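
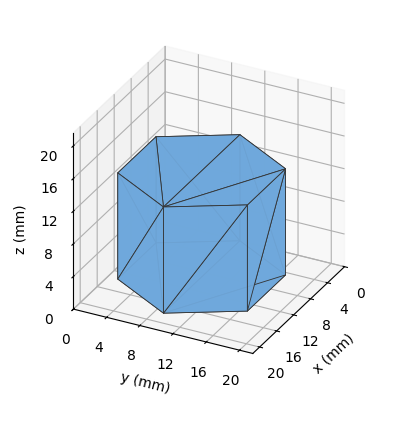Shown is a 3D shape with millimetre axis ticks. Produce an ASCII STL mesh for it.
Reading the render: the shape is a regular 6-sided prism (a cylinder approximated with 6 flat sides), circumscribed radius ≈ 9 mm, height ≈ 13 mm (dimensions read to the nearest mm from the axis ticks). For the STL, each face is triangulated and given an outward normal.

solid part
  facet normal 0.0000 0.0000 -1.0000
    outer loop
      vertex 4.5 16.8 0.0
      vertex 13.5 16.8 0.0
      vertex 18.0 9.0 0.0
    endloop
  endfacet
  facet normal 0.0000 0.0000 -1.0000
    outer loop
      vertex 0.0 9.0 0.0
      vertex 4.5 16.8 0.0
      vertex 18.0 9.0 0.0
    endloop
  endfacet
  facet normal 0.0000 0.0000 -1.0000
    outer loop
      vertex 4.5 1.2 0.0
      vertex 0.0 9.0 0.0
      vertex 18.0 9.0 0.0
    endloop
  endfacet
  facet normal 0.0000 0.0000 -1.0000
    outer loop
      vertex 13.5 1.2 0.0
      vertex 4.5 1.2 0.0
      vertex 18.0 9.0 0.0
    endloop
  endfacet
  facet normal 0.0000 0.0000 1.0000
    outer loop
      vertex 18.0 9.0 13.0
      vertex 13.5 16.8 13.0
      vertex 4.5 16.8 13.0
    endloop
  endfacet
  facet normal 0.0000 0.0000 1.0000
    outer loop
      vertex 18.0 9.0 13.0
      vertex 4.5 16.8 13.0
      vertex 0.0 9.0 13.0
    endloop
  endfacet
  facet normal 0.0000 0.0000 1.0000
    outer loop
      vertex 18.0 9.0 13.0
      vertex 0.0 9.0 13.0
      vertex 4.5 1.2 13.0
    endloop
  endfacet
  facet normal 0.0000 0.0000 1.0000
    outer loop
      vertex 18.0 9.0 13.0
      vertex 4.5 1.2 13.0
      vertex 13.5 1.2 13.0
    endloop
  endfacet
  facet normal 0.8662 0.4997 0.0000
    outer loop
      vertex 18.0 9.0 0.0
      vertex 13.5 16.8 0.0
      vertex 13.5 16.8 13.0
    endloop
  endfacet
  facet normal 0.8662 0.4997 0.0000
    outer loop
      vertex 18.0 9.0 0.0
      vertex 13.5 16.8 13.0
      vertex 18.0 9.0 13.0
    endloop
  endfacet
  facet normal 0.0000 1.0000 0.0000
    outer loop
      vertex 13.5 16.8 0.0
      vertex 4.5 16.8 0.0
      vertex 4.5 16.8 13.0
    endloop
  endfacet
  facet normal 0.0000 1.0000 0.0000
    outer loop
      vertex 13.5 16.8 0.0
      vertex 4.5 16.8 13.0
      vertex 13.5 16.8 13.0
    endloop
  endfacet
  facet normal -0.8662 0.4997 0.0000
    outer loop
      vertex 4.5 16.8 0.0
      vertex 0.0 9.0 0.0
      vertex 0.0 9.0 13.0
    endloop
  endfacet
  facet normal -0.8662 0.4997 0.0000
    outer loop
      vertex 4.5 16.8 0.0
      vertex 0.0 9.0 13.0
      vertex 4.5 16.8 13.0
    endloop
  endfacet
  facet normal -0.8662 -0.4997 0.0000
    outer loop
      vertex 0.0 9.0 0.0
      vertex 4.5 1.2 0.0
      vertex 4.5 1.2 13.0
    endloop
  endfacet
  facet normal -0.8662 -0.4997 0.0000
    outer loop
      vertex 0.0 9.0 0.0
      vertex 4.5 1.2 13.0
      vertex 0.0 9.0 13.0
    endloop
  endfacet
  facet normal 0.0000 -1.0000 0.0000
    outer loop
      vertex 4.5 1.2 0.0
      vertex 13.5 1.2 0.0
      vertex 13.5 1.2 13.0
    endloop
  endfacet
  facet normal 0.0000 -1.0000 0.0000
    outer loop
      vertex 4.5 1.2 0.0
      vertex 13.5 1.2 13.0
      vertex 4.5 1.2 13.0
    endloop
  endfacet
  facet normal 0.8662 -0.4997 0.0000
    outer loop
      vertex 13.5 1.2 0.0
      vertex 18.0 9.0 0.0
      vertex 18.0 9.0 13.0
    endloop
  endfacet
  facet normal 0.8662 -0.4997 0.0000
    outer loop
      vertex 13.5 1.2 0.0
      vertex 18.0 9.0 13.0
      vertex 13.5 1.2 13.0
    endloop
  endfacet
endsolid part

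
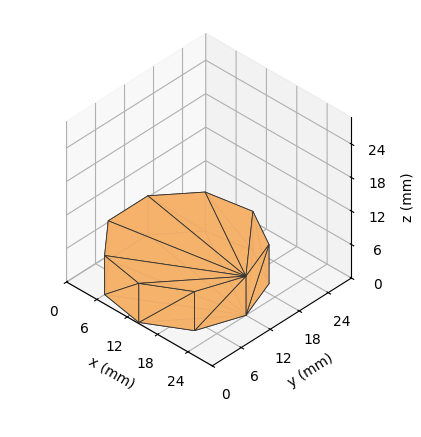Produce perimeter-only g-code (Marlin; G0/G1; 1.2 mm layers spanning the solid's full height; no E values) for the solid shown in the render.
Reading the render: the shape is a regular 9-sided prism (a cylinder approximated with 9 flat sides), circumscribed radius ≈ 12 mm, height ≈ 7 mm (dimensions read to the nearest mm from the axis ticks). For the g-code, the solid's height is divided into equal slices at the stated Δz and each level perimeter traced with G1 moves after a G0 lift.

; perimeter-only toolpath
G21 ; units = mm
G90 ; absolute positioning
G28 ; home
; layer 1
G0 Z1.2
G0 X24.0 Y12.0
G1 X21.2 Y19.7
G1 X14.1 Y23.8
G1 X6.0 Y22.4
G1 X0.7 Y16.1
G1 X0.7 Y7.9
G1 X6.0 Y1.6
G1 X14.1 Y0.2
G1 X21.2 Y4.3
G1 X24.0 Y12.0
; layer 2
G0 Z2.3
G0 X24.0 Y12.0
G1 X21.2 Y19.7
G1 X14.1 Y23.8
G1 X6.0 Y22.4
G1 X0.7 Y16.1
G1 X0.7 Y7.9
G1 X6.0 Y1.6
G1 X14.1 Y0.2
G1 X21.2 Y4.3
G1 X24.0 Y12.0
; layer 3
G0 Z3.5
G0 X24.0 Y12.0
G1 X21.2 Y19.7
G1 X14.1 Y23.8
G1 X6.0 Y22.4
G1 X0.7 Y16.1
G1 X0.7 Y7.9
G1 X6.0 Y1.6
G1 X14.1 Y0.2
G1 X21.2 Y4.3
G1 X24.0 Y12.0
; layer 4
G0 Z4.7
G0 X24.0 Y12.0
G1 X21.2 Y19.7
G1 X14.1 Y23.8
G1 X6.0 Y22.4
G1 X0.7 Y16.1
G1 X0.7 Y7.9
G1 X6.0 Y1.6
G1 X14.1 Y0.2
G1 X21.2 Y4.3
G1 X24.0 Y12.0
; layer 5
G0 Z5.8
G0 X24.0 Y12.0
G1 X21.2 Y19.7
G1 X14.1 Y23.8
G1 X6.0 Y22.4
G1 X0.7 Y16.1
G1 X0.7 Y7.9
G1 X6.0 Y1.6
G1 X14.1 Y0.2
G1 X21.2 Y4.3
G1 X24.0 Y12.0
; layer 6
G0 Z7.0
G0 X24.0 Y12.0
G1 X21.2 Y19.7
G1 X14.1 Y23.8
G1 X6.0 Y22.4
G1 X0.7 Y16.1
G1 X0.7 Y7.9
G1 X6.0 Y1.6
G1 X14.1 Y0.2
G1 X21.2 Y4.3
G1 X24.0 Y12.0
M2 ; end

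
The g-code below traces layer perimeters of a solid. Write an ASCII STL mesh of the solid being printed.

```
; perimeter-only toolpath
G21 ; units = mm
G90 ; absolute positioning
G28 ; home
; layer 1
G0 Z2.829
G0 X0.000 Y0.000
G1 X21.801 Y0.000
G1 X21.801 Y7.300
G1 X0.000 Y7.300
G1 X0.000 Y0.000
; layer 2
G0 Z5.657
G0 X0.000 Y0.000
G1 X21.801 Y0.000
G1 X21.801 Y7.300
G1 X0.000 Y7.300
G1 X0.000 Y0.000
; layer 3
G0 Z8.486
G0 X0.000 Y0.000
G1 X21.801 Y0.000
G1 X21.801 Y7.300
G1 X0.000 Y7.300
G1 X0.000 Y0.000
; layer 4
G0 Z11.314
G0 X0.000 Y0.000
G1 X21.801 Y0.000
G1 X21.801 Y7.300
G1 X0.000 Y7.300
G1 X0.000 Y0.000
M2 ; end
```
solid part
  facet normal 0.0000 0.0000 -1.0000
    outer loop
      vertex 21.801 7.300 0.000
      vertex 21.801 0.000 0.000
      vertex 0.000 0.000 0.000
    endloop
  endfacet
  facet normal 0.0000 0.0000 -1.0000
    outer loop
      vertex 0.000 7.300 0.000
      vertex 21.801 7.300 0.000
      vertex 0.000 0.000 0.000
    endloop
  endfacet
  facet normal 0.0000 0.0000 1.0000
    outer loop
      vertex 0.000 0.000 11.314
      vertex 21.801 0.000 11.314
      vertex 21.801 7.300 11.314
    endloop
  endfacet
  facet normal 0.0000 0.0000 1.0000
    outer loop
      vertex 0.000 0.000 11.314
      vertex 21.801 7.300 11.314
      vertex 0.000 7.300 11.314
    endloop
  endfacet
  facet normal 0.0000 -1.0000 0.0000
    outer loop
      vertex 0.000 0.000 0.000
      vertex 21.801 0.000 0.000
      vertex 21.801 0.000 11.314
    endloop
  endfacet
  facet normal 0.0000 -1.0000 0.0000
    outer loop
      vertex 0.000 0.000 0.000
      vertex 21.801 0.000 11.314
      vertex 0.000 0.000 11.314
    endloop
  endfacet
  facet normal 0.0000 1.0000 0.0000
    outer loop
      vertex 21.801 7.300 11.314
      vertex 21.801 7.300 0.000
      vertex 0.000 7.300 0.000
    endloop
  endfacet
  facet normal 0.0000 1.0000 0.0000
    outer loop
      vertex 0.000 7.300 11.314
      vertex 21.801 7.300 11.314
      vertex 0.000 7.300 0.000
    endloop
  endfacet
  facet normal -1.0000 0.0000 0.0000
    outer loop
      vertex 0.000 7.300 11.314
      vertex 0.000 7.300 0.000
      vertex 0.000 0.000 0.000
    endloop
  endfacet
  facet normal -1.0000 0.0000 0.0000
    outer loop
      vertex 0.000 0.000 11.314
      vertex 0.000 7.300 11.314
      vertex 0.000 0.000 0.000
    endloop
  endfacet
  facet normal 1.0000 0.0000 0.0000
    outer loop
      vertex 21.801 0.000 0.000
      vertex 21.801 7.300 0.000
      vertex 21.801 7.300 11.314
    endloop
  endfacet
  facet normal 1.0000 0.0000 0.0000
    outer loop
      vertex 21.801 0.000 0.000
      vertex 21.801 7.300 11.314
      vertex 21.801 0.000 11.314
    endloop
  endfacet
endsolid part

The G0 Z moves step by Δz≈2.829 mm. Every layer's G1 loop is the same polygon, so the solid is a straight extrusion of it from z=0 to z≈11.3. Closing with flat bottom and top caps and triangulating gives 12 facets — a rectangular box, roughly 21.8 × 7.3 mm footprint and 11.3 mm tall.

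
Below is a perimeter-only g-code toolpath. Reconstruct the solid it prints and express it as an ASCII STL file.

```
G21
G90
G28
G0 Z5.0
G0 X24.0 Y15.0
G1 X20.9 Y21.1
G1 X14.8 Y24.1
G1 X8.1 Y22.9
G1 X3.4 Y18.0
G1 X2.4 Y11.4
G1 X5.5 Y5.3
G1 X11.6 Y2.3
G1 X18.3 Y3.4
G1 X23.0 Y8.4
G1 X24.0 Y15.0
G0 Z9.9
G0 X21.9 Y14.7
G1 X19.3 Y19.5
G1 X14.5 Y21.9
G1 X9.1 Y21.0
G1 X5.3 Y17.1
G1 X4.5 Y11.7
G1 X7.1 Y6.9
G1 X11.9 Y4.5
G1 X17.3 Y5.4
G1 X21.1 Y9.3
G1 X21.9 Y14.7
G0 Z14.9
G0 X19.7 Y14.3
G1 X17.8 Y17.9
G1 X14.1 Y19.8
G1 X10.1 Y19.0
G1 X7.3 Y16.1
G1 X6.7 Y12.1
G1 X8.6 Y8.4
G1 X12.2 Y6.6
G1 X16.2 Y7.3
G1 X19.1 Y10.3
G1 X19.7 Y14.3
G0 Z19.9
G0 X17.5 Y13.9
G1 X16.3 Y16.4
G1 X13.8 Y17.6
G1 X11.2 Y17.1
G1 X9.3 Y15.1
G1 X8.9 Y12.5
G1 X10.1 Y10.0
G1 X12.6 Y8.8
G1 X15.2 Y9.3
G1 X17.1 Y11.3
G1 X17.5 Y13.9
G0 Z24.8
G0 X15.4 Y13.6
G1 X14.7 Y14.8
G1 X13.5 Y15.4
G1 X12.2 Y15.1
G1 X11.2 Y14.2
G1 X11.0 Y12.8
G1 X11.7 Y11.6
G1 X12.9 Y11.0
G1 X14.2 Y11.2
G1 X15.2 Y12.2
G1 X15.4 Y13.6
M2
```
solid part
  facet normal 0.0000 0.0000 -1.0000
    outer loop
      vertex 15.1 26.3 0.0
      vertex 22.4 22.7 0.0
      vertex 26.2 15.4 0.0
    endloop
  endfacet
  facet normal 0.0000 0.0000 -1.0000
    outer loop
      vertex 7.1 24.9 0.0
      vertex 15.1 26.3 0.0
      vertex 26.2 15.4 0.0
    endloop
  endfacet
  facet normal 0.0000 0.0000 -1.0000
    outer loop
      vertex 1.4 19.0 0.0
      vertex 7.1 24.9 0.0
      vertex 26.2 15.4 0.0
    endloop
  endfacet
  facet normal 0.0000 0.0000 -1.0000
    outer loop
      vertex 0.2 11.0 0.0
      vertex 1.4 19.0 0.0
      vertex 26.2 15.4 0.0
    endloop
  endfacet
  facet normal 0.0000 0.0000 -1.0000
    outer loop
      vertex 4.0 3.7 0.0
      vertex 0.2 11.0 0.0
      vertex 26.2 15.4 0.0
    endloop
  endfacet
  facet normal 0.0000 0.0000 -1.0000
    outer loop
      vertex 11.3 0.1 0.0
      vertex 4.0 3.7 0.0
      vertex 26.2 15.4 0.0
    endloop
  endfacet
  facet normal 0.0000 0.0000 -1.0000
    outer loop
      vertex 19.3 1.5 0.0
      vertex 11.3 0.1 0.0
      vertex 26.2 15.4 0.0
    endloop
  endfacet
  facet normal 0.0000 0.0000 -1.0000
    outer loop
      vertex 25.0 7.4 0.0
      vertex 19.3 1.5 0.0
      vertex 26.2 15.4 0.0
    endloop
  endfacet
  facet normal 0.8175 0.4256 0.3880
    outer loop
      vertex 26.2 15.4 0.0
      vertex 22.4 22.7 0.0
      vertex 13.2 13.2 29.8
    endloop
  endfacet
  facet normal 0.4074 0.8262 0.3892
    outer loop
      vertex 22.4 22.7 0.0
      vertex 15.1 26.3 0.0
      vertex 13.2 13.2 29.8
    endloop
  endfacet
  facet normal -0.1588 0.9075 0.3888
    outer loop
      vertex 15.1 26.3 0.0
      vertex 7.1 24.9 0.0
      vertex 13.2 13.2 29.8
    endloop
  endfacet
  facet normal -0.6631 0.6406 0.3872
    outer loop
      vertex 7.1 24.9 0.0
      vertex 1.4 19.0 0.0
      vertex 13.2 13.2 29.8
    endloop
  endfacet
  facet normal -0.9116 0.1367 0.3876
    outer loop
      vertex 1.4 19.0 0.0
      vertex 0.2 11.0 0.0
      vertex 13.2 13.2 29.8
    endloop
  endfacet
  facet normal -0.8175 -0.4256 0.3880
    outer loop
      vertex 0.2 11.0 0.0
      vertex 4.0 3.7 0.0
      vertex 13.2 13.2 29.8
    endloop
  endfacet
  facet normal -0.4074 -0.8262 0.3892
    outer loop
      vertex 4.0 3.7 0.0
      vertex 11.3 0.1 0.0
      vertex 13.2 13.2 29.8
    endloop
  endfacet
  facet normal 0.1588 -0.9075 0.3888
    outer loop
      vertex 11.3 0.1 0.0
      vertex 19.3 1.5 0.0
      vertex 13.2 13.2 29.8
    endloop
  endfacet
  facet normal 0.6631 -0.6406 0.3872
    outer loop
      vertex 19.3 1.5 0.0
      vertex 25.0 7.4 0.0
      vertex 13.2 13.2 29.8
    endloop
  endfacet
  facet normal 0.9116 -0.1367 0.3876
    outer loop
      vertex 25.0 7.4 0.0
      vertex 26.2 15.4 0.0
      vertex 13.2 13.2 29.8
    endloop
  endfacet
endsolid part

The G0 Z moves step by Δz≈5.0 mm. The G1 loops shrink linearly with z, so the solid tapers from its base footprint up to z≈29.8. Closing with a flat bottom cap and the tapered top and triangulating gives 18 facets — a regular 10-sided pyramid, base circumscribed radius ≈ 13.2 mm, apex at z ≈ 29.8 mm.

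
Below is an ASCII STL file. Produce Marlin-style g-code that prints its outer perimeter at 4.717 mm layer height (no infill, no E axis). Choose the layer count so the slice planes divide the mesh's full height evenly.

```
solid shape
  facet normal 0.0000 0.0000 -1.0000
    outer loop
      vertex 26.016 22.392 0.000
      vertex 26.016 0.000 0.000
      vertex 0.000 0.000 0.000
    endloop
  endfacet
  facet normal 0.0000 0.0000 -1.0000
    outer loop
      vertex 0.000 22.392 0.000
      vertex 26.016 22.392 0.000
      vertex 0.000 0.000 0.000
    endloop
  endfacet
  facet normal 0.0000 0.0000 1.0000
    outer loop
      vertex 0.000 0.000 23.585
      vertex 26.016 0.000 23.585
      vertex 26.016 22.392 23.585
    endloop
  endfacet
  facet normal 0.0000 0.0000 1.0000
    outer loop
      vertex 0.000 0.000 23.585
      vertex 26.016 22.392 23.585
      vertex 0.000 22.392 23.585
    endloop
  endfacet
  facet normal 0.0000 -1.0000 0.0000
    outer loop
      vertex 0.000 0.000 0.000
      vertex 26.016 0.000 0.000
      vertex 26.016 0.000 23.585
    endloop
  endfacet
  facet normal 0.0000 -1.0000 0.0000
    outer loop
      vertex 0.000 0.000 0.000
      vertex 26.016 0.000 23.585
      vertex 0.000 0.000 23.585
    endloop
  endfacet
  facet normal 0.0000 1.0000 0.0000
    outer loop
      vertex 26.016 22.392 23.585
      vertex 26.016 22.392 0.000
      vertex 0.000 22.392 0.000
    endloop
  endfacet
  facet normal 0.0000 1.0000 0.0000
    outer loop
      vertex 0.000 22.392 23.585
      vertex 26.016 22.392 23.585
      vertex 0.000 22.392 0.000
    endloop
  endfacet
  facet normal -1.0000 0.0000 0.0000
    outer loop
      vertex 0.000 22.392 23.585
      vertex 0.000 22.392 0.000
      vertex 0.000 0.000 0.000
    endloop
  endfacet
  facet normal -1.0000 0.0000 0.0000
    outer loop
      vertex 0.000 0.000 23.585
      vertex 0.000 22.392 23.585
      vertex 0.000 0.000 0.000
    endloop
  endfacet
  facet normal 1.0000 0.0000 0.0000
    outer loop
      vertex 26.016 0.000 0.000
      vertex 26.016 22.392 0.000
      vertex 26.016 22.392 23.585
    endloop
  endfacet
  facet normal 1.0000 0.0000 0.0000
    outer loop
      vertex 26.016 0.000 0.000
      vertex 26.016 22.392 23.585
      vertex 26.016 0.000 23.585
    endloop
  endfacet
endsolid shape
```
; perimeter-only toolpath
G21 ; units = mm
G90 ; absolute positioning
G28 ; home
; layer 1
G0 Z4.717
G0 X0.000 Y0.000
G1 X26.016 Y0.000
G1 X26.016 Y22.392
G1 X0.000 Y22.392
G1 X0.000 Y0.000
; layer 2
G0 Z9.434
G0 X0.000 Y0.000
G1 X26.016 Y0.000
G1 X26.016 Y22.392
G1 X0.000 Y22.392
G1 X0.000 Y0.000
; layer 3
G0 Z14.151
G0 X0.000 Y0.000
G1 X26.016 Y0.000
G1 X26.016 Y22.392
G1 X0.000 Y22.392
G1 X0.000 Y0.000
; layer 4
G0 Z18.868
G0 X0.000 Y0.000
G1 X26.016 Y0.000
G1 X26.016 Y22.392
G1 X0.000 Y22.392
G1 X0.000 Y0.000
; layer 5
G0 Z23.585
G0 X0.000 Y0.000
G1 X26.016 Y0.000
G1 X26.016 Y22.392
G1 X0.000 Y22.392
G1 X0.000 Y0.000
M2 ; end

The solid is a rectangular box, roughly 26 × 22.4 mm footprint and 23.6 mm tall. Slicing at Δz = 4.717 mm — 5 equal slices spanning the solid's height, so layer i sits at z = i·h/5 — gives 5 non-empty perimeters. Each is a 4-segment closed polygon; G0 lifts to the layer z and rapids to the start vertex, then G1 traces the edges.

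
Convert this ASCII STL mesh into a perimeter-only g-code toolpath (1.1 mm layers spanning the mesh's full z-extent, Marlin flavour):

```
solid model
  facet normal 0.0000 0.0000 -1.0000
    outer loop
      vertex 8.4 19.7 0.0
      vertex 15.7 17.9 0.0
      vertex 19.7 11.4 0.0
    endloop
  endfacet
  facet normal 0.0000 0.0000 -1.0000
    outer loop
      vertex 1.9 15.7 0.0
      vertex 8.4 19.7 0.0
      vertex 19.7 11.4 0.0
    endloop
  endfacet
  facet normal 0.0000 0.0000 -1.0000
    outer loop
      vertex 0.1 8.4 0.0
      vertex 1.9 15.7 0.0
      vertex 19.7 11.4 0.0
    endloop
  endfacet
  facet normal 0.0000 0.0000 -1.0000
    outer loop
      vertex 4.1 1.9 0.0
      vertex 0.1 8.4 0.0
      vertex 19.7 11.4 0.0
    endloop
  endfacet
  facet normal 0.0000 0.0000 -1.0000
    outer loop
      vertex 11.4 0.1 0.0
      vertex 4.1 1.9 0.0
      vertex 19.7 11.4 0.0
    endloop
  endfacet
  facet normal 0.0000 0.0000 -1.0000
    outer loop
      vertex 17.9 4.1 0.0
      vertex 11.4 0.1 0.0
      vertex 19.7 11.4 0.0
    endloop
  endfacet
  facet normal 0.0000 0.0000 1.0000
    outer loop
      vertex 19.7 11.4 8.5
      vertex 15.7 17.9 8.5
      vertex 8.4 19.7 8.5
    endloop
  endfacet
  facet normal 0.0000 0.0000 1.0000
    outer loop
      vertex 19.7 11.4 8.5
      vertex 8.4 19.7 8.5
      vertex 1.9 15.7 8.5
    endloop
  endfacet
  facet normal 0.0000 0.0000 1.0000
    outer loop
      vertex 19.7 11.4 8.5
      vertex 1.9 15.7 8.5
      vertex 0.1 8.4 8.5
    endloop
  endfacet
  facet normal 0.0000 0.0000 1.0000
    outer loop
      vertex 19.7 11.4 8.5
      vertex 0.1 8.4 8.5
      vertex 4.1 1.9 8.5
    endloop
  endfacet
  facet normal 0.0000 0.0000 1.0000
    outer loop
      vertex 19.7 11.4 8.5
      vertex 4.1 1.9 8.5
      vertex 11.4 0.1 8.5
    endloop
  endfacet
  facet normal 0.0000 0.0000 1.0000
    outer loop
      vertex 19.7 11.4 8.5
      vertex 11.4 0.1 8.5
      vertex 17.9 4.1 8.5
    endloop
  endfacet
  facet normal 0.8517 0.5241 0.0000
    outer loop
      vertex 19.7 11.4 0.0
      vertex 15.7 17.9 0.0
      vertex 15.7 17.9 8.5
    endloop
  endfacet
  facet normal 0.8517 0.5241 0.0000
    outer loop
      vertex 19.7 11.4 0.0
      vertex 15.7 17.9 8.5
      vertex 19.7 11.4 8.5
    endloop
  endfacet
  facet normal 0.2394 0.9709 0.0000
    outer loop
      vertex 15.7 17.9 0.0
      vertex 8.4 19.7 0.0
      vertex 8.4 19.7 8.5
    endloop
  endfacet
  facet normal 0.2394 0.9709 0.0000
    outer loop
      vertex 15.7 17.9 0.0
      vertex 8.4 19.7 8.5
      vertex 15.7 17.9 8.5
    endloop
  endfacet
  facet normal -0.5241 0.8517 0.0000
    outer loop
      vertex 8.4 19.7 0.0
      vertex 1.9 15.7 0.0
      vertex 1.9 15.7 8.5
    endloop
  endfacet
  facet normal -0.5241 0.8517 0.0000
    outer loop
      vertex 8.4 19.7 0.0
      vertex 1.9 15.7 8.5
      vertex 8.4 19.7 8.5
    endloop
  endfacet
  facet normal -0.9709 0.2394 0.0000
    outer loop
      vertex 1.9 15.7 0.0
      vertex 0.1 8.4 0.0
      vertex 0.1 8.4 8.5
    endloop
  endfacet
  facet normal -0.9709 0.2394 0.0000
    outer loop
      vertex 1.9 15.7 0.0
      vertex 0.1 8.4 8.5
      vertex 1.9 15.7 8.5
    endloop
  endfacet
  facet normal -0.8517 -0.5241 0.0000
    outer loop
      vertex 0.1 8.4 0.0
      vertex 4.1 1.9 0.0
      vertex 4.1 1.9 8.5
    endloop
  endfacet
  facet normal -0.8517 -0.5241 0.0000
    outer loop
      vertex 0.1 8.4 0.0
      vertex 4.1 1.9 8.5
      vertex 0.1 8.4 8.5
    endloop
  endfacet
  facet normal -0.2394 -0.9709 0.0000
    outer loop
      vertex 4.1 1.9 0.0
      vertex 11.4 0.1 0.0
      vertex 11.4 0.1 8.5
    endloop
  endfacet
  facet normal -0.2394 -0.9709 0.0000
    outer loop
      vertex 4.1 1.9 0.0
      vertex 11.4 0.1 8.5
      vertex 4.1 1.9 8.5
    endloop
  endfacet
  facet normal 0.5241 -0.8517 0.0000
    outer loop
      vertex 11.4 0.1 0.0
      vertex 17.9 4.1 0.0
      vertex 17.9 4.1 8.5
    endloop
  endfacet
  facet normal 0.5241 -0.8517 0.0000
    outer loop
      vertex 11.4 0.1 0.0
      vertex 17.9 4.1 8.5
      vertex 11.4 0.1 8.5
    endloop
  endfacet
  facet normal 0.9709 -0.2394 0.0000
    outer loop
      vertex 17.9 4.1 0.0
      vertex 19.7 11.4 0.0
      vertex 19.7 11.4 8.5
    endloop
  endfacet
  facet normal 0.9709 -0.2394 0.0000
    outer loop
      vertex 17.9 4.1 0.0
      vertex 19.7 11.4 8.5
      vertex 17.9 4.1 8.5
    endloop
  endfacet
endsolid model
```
; perimeter-only toolpath
G21 ; units = mm
G90 ; absolute positioning
G28 ; home
; layer 1
G0 Z1.1
G0 X19.7 Y11.4
G1 X15.7 Y17.9
G1 X8.4 Y19.7
G1 X1.9 Y15.7
G1 X0.1 Y8.4
G1 X4.1 Y1.9
G1 X11.4 Y0.1
G1 X17.9 Y4.1
G1 X19.7 Y11.4
; layer 2
G0 Z2.1
G0 X19.7 Y11.4
G1 X15.7 Y17.9
G1 X8.4 Y19.7
G1 X1.9 Y15.7
G1 X0.1 Y8.4
G1 X4.1 Y1.9
G1 X11.4 Y0.1
G1 X17.9 Y4.1
G1 X19.7 Y11.4
; layer 3
G0 Z3.2
G0 X19.7 Y11.4
G1 X15.7 Y17.9
G1 X8.4 Y19.7
G1 X1.9 Y15.7
G1 X0.1 Y8.4
G1 X4.1 Y1.9
G1 X11.4 Y0.1
G1 X17.9 Y4.1
G1 X19.7 Y11.4
; layer 4
G0 Z4.2
G0 X19.7 Y11.4
G1 X15.7 Y17.9
G1 X8.4 Y19.7
G1 X1.9 Y15.7
G1 X0.1 Y8.4
G1 X4.1 Y1.9
G1 X11.4 Y0.1
G1 X17.9 Y4.1
G1 X19.7 Y11.4
; layer 5
G0 Z5.3
G0 X19.7 Y11.4
G1 X15.7 Y17.9
G1 X8.4 Y19.7
G1 X1.9 Y15.7
G1 X0.1 Y8.4
G1 X4.1 Y1.9
G1 X11.4 Y0.1
G1 X17.9 Y4.1
G1 X19.7 Y11.4
; layer 6
G0 Z6.4
G0 X19.7 Y11.4
G1 X15.7 Y17.9
G1 X8.4 Y19.7
G1 X1.9 Y15.7
G1 X0.1 Y8.4
G1 X4.1 Y1.9
G1 X11.4 Y0.1
G1 X17.9 Y4.1
G1 X19.7 Y11.4
; layer 7
G0 Z7.4
G0 X19.7 Y11.4
G1 X15.7 Y17.9
G1 X8.4 Y19.7
G1 X1.9 Y15.7
G1 X0.1 Y8.4
G1 X4.1 Y1.9
G1 X11.4 Y0.1
G1 X17.9 Y4.1
G1 X19.7 Y11.4
; layer 8
G0 Z8.5
G0 X19.7 Y11.4
G1 X15.7 Y17.9
G1 X8.4 Y19.7
G1 X1.9 Y15.7
G1 X0.1 Y8.4
G1 X4.1 Y1.9
G1 X11.4 Y0.1
G1 X17.9 Y4.1
G1 X19.7 Y11.4
M2 ; end

The solid is a regular 8-sided prism (a cylinder approximated with 8 flat sides), circumscribed radius ≈ 9.9 mm, height ≈ 8.5 mm. Slicing at Δz = 1.1 mm — 8 equal slices spanning the solid's height, so layer i sits at z = i·h/8 — gives 8 non-empty perimeters. Each is a 8-segment closed polygon; G0 lifts to the layer z and rapids to the start vertex, then G1 traces the edges.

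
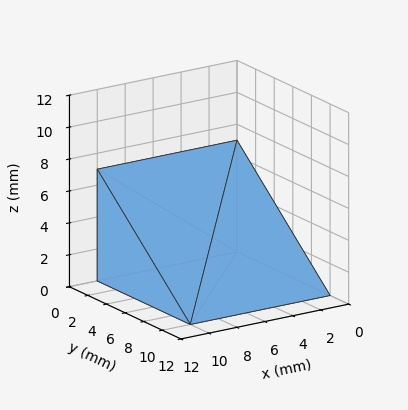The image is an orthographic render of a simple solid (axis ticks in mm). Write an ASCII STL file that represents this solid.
Reading the render: the shape is a wedge (ramp): 10 × 10 mm base, rising to 7 mm along the y=0 edge and sloping linearly to z=0 at y=10 (dimensions read to the nearest mm from the axis ticks). For the STL, each face is triangulated and given an outward normal.

solid part
  facet normal 0.0000 0.0000 -1.0000
    outer loop
      vertex 10.00 10.00 0.00
      vertex 10.00 0.00 0.00
      vertex 0.00 0.00 0.00
    endloop
  endfacet
  facet normal 0.0000 0.0000 -1.0000
    outer loop
      vertex 0.00 10.00 0.00
      vertex 10.00 10.00 0.00
      vertex 0.00 0.00 0.00
    endloop
  endfacet
  facet normal 0.0000 -1.0000 0.0000
    outer loop
      vertex 0.00 0.00 0.00
      vertex 10.00 0.00 0.00
      vertex 10.00 0.00 7.00
    endloop
  endfacet
  facet normal 0.0000 -1.0000 0.0000
    outer loop
      vertex 0.00 0.00 0.00
      vertex 10.00 0.00 7.00
      vertex 0.00 0.00 7.00
    endloop
  endfacet
  facet normal 0.0000 0.5735 0.8192
    outer loop
      vertex 0.00 0.00 7.00
      vertex 10.00 0.00 7.00
      vertex 10.00 10.00 0.00
    endloop
  endfacet
  facet normal 0.0000 0.5735 0.8192
    outer loop
      vertex 0.00 0.00 7.00
      vertex 10.00 10.00 0.00
      vertex 0.00 10.00 0.00
    endloop
  endfacet
  facet normal -1.0000 0.0000 0.0000
    outer loop
      vertex 0.00 0.00 7.00
      vertex 0.00 10.00 0.00
      vertex 0.00 0.00 0.00
    endloop
  endfacet
  facet normal 1.0000 0.0000 0.0000
    outer loop
      vertex 10.00 0.00 0.00
      vertex 10.00 10.00 0.00
      vertex 10.00 0.00 7.00
    endloop
  endfacet
endsolid part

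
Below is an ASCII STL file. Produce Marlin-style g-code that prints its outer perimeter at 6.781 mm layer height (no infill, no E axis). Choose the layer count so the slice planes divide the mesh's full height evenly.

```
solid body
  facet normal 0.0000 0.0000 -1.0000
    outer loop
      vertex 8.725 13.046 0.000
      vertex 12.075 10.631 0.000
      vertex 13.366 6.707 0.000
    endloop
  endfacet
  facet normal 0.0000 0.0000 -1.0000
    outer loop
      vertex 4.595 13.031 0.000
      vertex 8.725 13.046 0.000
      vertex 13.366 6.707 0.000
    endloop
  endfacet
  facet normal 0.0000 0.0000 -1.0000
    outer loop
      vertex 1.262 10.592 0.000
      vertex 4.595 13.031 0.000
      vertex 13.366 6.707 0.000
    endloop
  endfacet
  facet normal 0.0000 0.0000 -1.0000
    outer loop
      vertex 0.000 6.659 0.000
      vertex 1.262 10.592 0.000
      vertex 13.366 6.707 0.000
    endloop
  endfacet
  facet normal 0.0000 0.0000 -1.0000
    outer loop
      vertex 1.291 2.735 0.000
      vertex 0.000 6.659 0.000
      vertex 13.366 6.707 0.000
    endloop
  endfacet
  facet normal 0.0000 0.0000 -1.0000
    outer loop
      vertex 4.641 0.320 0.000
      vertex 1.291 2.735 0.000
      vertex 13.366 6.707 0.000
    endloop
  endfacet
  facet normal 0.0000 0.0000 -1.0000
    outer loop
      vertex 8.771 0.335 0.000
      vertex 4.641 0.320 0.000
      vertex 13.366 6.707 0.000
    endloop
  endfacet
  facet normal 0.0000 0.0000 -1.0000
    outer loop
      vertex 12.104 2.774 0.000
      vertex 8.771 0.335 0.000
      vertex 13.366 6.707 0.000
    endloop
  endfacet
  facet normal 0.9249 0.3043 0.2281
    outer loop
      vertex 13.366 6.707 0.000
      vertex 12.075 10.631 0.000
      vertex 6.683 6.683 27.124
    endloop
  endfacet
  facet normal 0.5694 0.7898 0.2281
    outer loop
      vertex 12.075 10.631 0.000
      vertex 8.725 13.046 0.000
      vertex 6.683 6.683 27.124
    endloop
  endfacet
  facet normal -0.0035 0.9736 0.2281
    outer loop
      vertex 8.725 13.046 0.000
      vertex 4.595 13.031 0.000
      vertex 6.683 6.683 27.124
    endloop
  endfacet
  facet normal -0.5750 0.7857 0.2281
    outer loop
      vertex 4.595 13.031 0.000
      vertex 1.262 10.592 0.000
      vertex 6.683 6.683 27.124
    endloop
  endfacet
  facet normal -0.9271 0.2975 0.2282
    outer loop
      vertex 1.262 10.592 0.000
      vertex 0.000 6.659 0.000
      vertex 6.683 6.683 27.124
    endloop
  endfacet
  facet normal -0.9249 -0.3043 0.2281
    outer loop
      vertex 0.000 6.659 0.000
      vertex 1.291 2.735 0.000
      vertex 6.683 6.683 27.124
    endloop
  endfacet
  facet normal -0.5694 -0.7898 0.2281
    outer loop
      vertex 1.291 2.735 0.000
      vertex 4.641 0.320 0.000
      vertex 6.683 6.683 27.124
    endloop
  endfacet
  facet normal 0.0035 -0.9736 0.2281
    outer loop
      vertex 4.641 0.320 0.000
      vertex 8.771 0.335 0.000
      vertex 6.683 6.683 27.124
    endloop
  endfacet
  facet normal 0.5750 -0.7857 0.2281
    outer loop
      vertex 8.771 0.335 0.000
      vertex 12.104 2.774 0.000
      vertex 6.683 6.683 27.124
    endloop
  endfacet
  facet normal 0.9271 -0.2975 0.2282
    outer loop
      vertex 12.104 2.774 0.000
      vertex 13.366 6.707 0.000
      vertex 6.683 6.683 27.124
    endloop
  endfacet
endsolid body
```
; perimeter-only toolpath
G21 ; units = mm
G90 ; absolute positioning
G28 ; home
; layer 1
G0 Z6.781
G0 X11.695 Y6.701
G1 X10.727 Y9.644
G1 X8.214 Y11.455
G1 X5.117 Y11.444
G1 X2.617 Y9.615
G1 X1.671 Y6.665
G1 X2.639 Y3.722
G1 X5.152 Y1.911
G1 X8.249 Y1.922
G1 X10.749 Y3.751
G1 X11.695 Y6.701
; layer 2
G0 Z13.562
G0 X10.024 Y6.695
G1 X9.379 Y8.657
G1 X7.704 Y9.864
G1 X5.639 Y9.857
G1 X3.973 Y8.637
G1 X3.341 Y6.671
G1 X3.987 Y4.709
G1 X5.662 Y3.502
G1 X7.727 Y3.509
G1 X9.393 Y4.729
G1 X10.024 Y6.695
; layer 3
G0 Z20.343
G0 X8.354 Y6.689
G1 X8.031 Y7.670
G1 X7.194 Y8.274
G1 X6.161 Y8.270
G1 X5.328 Y7.660
G1 X5.012 Y6.677
G1 X5.335 Y5.696
G1 X6.172 Y5.092
G1 X7.205 Y5.096
G1 X8.038 Y5.706
G1 X8.354 Y6.689
M2 ; end

The solid is a regular 10-sided pyramid, base circumscribed radius ≈ 6.68 mm, apex at z ≈ 27.1 mm. Slicing at Δz = 6.781 mm — 4 equal slices spanning the solid's height, so layer i sits at z = i·h/4 — gives 3 non-empty perimeters. Each is a 10-segment closed polygon; G0 lifts to the layer z and rapids to the start vertex, then G1 traces the edges. The cross-section shrinks linearly with z (the slice at the apex is degenerate and omitted).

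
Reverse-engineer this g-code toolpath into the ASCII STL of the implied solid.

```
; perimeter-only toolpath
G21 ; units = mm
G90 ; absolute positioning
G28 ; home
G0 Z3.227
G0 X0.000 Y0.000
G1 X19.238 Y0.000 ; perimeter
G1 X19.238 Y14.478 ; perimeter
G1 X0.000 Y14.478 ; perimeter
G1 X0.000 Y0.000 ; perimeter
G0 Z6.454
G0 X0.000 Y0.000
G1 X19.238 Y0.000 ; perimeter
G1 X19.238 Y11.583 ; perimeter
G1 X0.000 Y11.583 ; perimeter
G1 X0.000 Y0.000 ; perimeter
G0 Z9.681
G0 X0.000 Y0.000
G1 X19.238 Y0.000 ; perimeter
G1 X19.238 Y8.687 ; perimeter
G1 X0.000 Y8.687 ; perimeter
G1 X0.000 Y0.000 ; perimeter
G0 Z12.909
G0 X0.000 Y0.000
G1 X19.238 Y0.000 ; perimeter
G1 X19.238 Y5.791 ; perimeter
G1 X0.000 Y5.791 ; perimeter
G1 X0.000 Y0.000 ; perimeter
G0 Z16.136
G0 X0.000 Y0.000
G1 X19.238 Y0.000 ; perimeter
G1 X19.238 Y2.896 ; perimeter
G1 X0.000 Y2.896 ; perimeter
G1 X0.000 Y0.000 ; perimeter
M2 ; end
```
solid part
  facet normal 0.0000 0.0000 -1.0000
    outer loop
      vertex 19.238 17.374 0.000
      vertex 19.238 0.000 0.000
      vertex 0.000 0.000 0.000
    endloop
  endfacet
  facet normal 0.0000 0.0000 -1.0000
    outer loop
      vertex 0.000 17.374 0.000
      vertex 19.238 17.374 0.000
      vertex 0.000 0.000 0.000
    endloop
  endfacet
  facet normal 0.0000 -1.0000 0.0000
    outer loop
      vertex 0.000 0.000 0.000
      vertex 19.238 0.000 0.000
      vertex 19.238 0.000 19.363
    endloop
  endfacet
  facet normal 0.0000 -1.0000 0.0000
    outer loop
      vertex 0.000 0.000 0.000
      vertex 19.238 0.000 19.363
      vertex 0.000 0.000 19.363
    endloop
  endfacet
  facet normal 0.0000 0.7443 0.6678
    outer loop
      vertex 0.000 0.000 19.363
      vertex 19.238 0.000 19.363
      vertex 19.238 17.374 0.000
    endloop
  endfacet
  facet normal 0.0000 0.7443 0.6678
    outer loop
      vertex 0.000 0.000 19.363
      vertex 19.238 17.374 0.000
      vertex 0.000 17.374 0.000
    endloop
  endfacet
  facet normal -1.0000 0.0000 0.0000
    outer loop
      vertex 0.000 0.000 19.363
      vertex 0.000 17.374 0.000
      vertex 0.000 0.000 0.000
    endloop
  endfacet
  facet normal 1.0000 0.0000 0.0000
    outer loop
      vertex 19.238 0.000 0.000
      vertex 19.238 17.374 0.000
      vertex 19.238 0.000 19.363
    endloop
  endfacet
endsolid part

The G0 Z moves step by Δz≈3.227 mm. The G1 loops shrink linearly with z, so the solid tapers from its base footprint up to z≈19.4. Closing with a flat bottom cap and the tapered top and triangulating gives 8 facets — a wedge (ramp): 19.2 × 17.4 mm base, rising to 19.4 mm along the y=0 edge and sloping linearly to z=0 at y=17.4.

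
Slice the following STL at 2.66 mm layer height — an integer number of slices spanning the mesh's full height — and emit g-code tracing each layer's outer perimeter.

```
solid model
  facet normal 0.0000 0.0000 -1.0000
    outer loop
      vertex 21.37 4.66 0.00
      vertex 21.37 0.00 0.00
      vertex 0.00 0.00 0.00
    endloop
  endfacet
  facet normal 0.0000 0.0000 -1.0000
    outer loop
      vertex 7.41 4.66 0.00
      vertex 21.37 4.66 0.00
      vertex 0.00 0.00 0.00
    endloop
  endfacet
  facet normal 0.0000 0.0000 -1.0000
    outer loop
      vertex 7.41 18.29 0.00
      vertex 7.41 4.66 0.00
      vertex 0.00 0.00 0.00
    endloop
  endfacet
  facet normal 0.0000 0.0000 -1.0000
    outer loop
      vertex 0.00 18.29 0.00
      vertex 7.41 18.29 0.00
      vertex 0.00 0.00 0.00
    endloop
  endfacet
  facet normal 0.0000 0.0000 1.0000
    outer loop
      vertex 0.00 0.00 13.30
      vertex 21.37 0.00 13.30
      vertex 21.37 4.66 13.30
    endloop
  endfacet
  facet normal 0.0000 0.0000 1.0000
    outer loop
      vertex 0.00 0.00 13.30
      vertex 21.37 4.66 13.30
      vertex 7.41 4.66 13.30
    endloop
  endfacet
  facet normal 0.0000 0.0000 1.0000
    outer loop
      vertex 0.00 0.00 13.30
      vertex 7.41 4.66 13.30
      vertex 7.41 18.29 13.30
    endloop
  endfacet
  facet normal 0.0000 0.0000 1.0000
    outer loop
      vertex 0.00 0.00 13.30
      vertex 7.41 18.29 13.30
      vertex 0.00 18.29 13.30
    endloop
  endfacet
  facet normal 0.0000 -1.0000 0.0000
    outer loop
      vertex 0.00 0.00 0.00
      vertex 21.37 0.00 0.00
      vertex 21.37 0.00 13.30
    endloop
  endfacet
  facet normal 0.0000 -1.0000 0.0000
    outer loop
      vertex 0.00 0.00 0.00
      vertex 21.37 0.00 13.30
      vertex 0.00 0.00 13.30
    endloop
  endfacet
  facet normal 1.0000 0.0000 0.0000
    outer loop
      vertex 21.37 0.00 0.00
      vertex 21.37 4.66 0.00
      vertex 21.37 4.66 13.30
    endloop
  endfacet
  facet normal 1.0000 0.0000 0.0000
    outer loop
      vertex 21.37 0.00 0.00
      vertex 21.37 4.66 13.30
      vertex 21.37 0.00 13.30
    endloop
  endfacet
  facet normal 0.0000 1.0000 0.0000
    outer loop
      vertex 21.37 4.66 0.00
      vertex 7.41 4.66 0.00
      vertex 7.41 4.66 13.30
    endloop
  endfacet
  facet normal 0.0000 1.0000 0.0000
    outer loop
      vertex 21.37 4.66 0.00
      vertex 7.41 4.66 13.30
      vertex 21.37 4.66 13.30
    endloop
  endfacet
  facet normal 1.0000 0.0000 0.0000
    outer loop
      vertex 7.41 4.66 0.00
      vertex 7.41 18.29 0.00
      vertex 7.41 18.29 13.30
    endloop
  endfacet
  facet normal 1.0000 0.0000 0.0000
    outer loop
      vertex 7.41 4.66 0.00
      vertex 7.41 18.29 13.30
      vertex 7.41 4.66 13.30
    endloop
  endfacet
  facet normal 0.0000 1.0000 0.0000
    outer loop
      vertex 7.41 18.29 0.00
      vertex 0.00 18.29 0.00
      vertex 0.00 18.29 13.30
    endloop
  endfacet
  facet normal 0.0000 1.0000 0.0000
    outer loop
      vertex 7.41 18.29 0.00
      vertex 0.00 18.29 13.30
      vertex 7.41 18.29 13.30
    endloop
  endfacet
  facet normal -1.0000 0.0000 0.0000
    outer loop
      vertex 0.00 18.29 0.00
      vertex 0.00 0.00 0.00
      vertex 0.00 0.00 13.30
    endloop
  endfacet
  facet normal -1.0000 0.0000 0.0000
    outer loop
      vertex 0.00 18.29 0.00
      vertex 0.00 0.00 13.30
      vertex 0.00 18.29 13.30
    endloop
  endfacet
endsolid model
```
; perimeter-only toolpath
G21 ; units = mm
G90 ; absolute positioning
G28 ; home
; layer 1
G0 Z2.66
G0 X0.00 Y0.00
G1 X21.37 Y0.00
G1 X21.37 Y4.66
G1 X7.41 Y4.66
G1 X7.41 Y18.29
G1 X0.00 Y18.29
G1 X0.00 Y0.00
; layer 2
G0 Z5.32
G0 X0.00 Y0.00
G1 X21.37 Y0.00
G1 X21.37 Y4.66
G1 X7.41 Y4.66
G1 X7.41 Y18.29
G1 X0.00 Y18.29
G1 X0.00 Y0.00
; layer 3
G0 Z7.98
G0 X0.00 Y0.00
G1 X21.37 Y0.00
G1 X21.37 Y4.66
G1 X7.41 Y4.66
G1 X7.41 Y18.29
G1 X0.00 Y18.29
G1 X0.00 Y0.00
; layer 4
G0 Z10.64
G0 X0.00 Y0.00
G1 X21.37 Y0.00
G1 X21.37 Y4.66
G1 X7.41 Y4.66
G1 X7.41 Y18.29
G1 X0.00 Y18.29
G1 X0.00 Y0.00
; layer 5
G0 Z13.30
G0 X0.00 Y0.00
G1 X21.37 Y0.00
G1 X21.37 Y4.66
G1 X7.41 Y4.66
G1 X7.41 Y18.29
G1 X0.00 Y18.29
G1 X0.00 Y0.00
M2 ; end

The solid is an L-shaped prism: outer 21.4 × 18.3 mm, arm thicknesses ≈ 4.66 mm (horizontal) and 7.41 mm (vertical), extruded 13.3 mm in z. Slicing at Δz = 2.66 mm — 5 equal slices spanning the solid's height, so layer i sits at z = i·h/5 — gives 5 non-empty perimeters. Each is a 6-segment closed polygon; G0 lifts to the layer z and rapids to the start vertex, then G1 traces the edges.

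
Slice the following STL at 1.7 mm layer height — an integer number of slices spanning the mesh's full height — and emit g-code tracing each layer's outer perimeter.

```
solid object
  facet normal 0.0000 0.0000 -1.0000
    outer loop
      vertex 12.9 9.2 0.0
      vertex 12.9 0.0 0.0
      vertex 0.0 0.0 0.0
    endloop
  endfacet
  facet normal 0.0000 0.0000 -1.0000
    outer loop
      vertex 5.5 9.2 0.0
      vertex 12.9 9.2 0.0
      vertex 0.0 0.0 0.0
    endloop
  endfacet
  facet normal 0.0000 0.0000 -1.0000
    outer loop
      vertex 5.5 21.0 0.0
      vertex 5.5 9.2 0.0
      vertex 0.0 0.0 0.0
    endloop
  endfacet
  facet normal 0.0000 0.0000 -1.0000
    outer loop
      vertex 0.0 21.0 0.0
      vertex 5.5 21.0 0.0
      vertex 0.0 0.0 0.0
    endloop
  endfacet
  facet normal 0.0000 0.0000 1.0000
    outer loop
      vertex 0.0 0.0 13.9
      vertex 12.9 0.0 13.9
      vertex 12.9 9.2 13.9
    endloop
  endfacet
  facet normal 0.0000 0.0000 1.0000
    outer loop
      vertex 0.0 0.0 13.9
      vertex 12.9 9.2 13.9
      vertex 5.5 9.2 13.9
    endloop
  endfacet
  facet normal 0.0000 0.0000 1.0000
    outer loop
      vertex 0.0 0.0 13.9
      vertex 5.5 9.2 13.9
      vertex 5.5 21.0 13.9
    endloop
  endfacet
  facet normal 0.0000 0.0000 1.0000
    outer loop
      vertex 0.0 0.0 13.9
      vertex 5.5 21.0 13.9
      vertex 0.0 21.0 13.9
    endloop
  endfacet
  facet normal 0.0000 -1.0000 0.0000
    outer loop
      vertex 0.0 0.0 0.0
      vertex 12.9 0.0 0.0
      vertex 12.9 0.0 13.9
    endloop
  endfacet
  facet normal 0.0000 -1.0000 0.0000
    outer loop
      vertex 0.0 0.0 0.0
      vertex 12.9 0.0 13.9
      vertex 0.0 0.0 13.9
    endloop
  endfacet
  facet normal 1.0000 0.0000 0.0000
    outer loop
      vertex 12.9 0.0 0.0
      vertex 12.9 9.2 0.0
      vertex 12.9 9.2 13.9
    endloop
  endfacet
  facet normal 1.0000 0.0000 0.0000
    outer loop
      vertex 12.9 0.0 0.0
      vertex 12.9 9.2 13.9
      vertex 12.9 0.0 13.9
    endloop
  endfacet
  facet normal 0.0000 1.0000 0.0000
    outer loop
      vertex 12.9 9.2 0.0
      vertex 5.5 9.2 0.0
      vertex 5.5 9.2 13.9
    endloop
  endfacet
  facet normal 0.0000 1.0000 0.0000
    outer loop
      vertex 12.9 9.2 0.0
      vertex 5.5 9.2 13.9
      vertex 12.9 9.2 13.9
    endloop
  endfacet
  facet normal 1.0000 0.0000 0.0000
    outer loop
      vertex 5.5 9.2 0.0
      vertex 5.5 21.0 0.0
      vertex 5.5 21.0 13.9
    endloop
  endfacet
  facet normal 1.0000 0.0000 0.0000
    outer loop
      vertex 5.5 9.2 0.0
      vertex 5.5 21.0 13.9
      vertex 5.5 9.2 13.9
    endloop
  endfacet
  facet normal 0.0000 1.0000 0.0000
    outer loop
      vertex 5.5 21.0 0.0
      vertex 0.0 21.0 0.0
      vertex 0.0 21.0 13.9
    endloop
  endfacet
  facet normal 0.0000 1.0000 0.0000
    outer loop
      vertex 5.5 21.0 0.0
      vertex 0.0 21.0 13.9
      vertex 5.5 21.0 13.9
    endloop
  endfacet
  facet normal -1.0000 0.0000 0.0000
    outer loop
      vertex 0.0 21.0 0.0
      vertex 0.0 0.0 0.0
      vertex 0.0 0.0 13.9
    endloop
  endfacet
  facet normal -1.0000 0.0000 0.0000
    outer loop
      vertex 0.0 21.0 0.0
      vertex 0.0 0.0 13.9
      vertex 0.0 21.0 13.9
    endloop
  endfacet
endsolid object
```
; perimeter-only toolpath
G21 ; units = mm
G90 ; absolute positioning
G28 ; home
; layer 1
G0 Z1.7
G0 X0.0 Y0.0
G1 X12.9 Y0.0
G1 X12.9 Y9.2
G1 X5.5 Y9.2
G1 X5.5 Y21.0
G1 X0.0 Y21.0
G1 X0.0 Y0.0
; layer 2
G0 Z3.5
G0 X0.0 Y0.0
G1 X12.9 Y0.0
G1 X12.9 Y9.2
G1 X5.5 Y9.2
G1 X5.5 Y21.0
G1 X0.0 Y21.0
G1 X0.0 Y0.0
; layer 3
G0 Z5.2
G0 X0.0 Y0.0
G1 X12.9 Y0.0
G1 X12.9 Y9.2
G1 X5.5 Y9.2
G1 X5.5 Y21.0
G1 X0.0 Y21.0
G1 X0.0 Y0.0
; layer 4
G0 Z7.0
G0 X0.0 Y0.0
G1 X12.9 Y0.0
G1 X12.9 Y9.2
G1 X5.5 Y9.2
G1 X5.5 Y21.0
G1 X0.0 Y21.0
G1 X0.0 Y0.0
; layer 5
G0 Z8.7
G0 X0.0 Y0.0
G1 X12.9 Y0.0
G1 X12.9 Y9.2
G1 X5.5 Y9.2
G1 X5.5 Y21.0
G1 X0.0 Y21.0
G1 X0.0 Y0.0
; layer 6
G0 Z10.4
G0 X0.0 Y0.0
G1 X12.9 Y0.0
G1 X12.9 Y9.2
G1 X5.5 Y9.2
G1 X5.5 Y21.0
G1 X0.0 Y21.0
G1 X0.0 Y0.0
; layer 7
G0 Z12.2
G0 X0.0 Y0.0
G1 X12.9 Y0.0
G1 X12.9 Y9.2
G1 X5.5 Y9.2
G1 X5.5 Y21.0
G1 X0.0 Y21.0
G1 X0.0 Y0.0
; layer 8
G0 Z13.9
G0 X0.0 Y0.0
G1 X12.9 Y0.0
G1 X12.9 Y9.2
G1 X5.5 Y9.2
G1 X5.5 Y21.0
G1 X0.0 Y21.0
G1 X0.0 Y0.0
M2 ; end

The solid is an L-shaped prism: outer 12.9 × 21 mm, arm thicknesses ≈ 9.2 mm (horizontal) and 5.5 mm (vertical), extruded 13.9 mm in z. Slicing at Δz = 1.7 mm — 8 equal slices spanning the solid's height, so layer i sits at z = i·h/8 — gives 8 non-empty perimeters. Each is a 6-segment closed polygon; G0 lifts to the layer z and rapids to the start vertex, then G1 traces the edges.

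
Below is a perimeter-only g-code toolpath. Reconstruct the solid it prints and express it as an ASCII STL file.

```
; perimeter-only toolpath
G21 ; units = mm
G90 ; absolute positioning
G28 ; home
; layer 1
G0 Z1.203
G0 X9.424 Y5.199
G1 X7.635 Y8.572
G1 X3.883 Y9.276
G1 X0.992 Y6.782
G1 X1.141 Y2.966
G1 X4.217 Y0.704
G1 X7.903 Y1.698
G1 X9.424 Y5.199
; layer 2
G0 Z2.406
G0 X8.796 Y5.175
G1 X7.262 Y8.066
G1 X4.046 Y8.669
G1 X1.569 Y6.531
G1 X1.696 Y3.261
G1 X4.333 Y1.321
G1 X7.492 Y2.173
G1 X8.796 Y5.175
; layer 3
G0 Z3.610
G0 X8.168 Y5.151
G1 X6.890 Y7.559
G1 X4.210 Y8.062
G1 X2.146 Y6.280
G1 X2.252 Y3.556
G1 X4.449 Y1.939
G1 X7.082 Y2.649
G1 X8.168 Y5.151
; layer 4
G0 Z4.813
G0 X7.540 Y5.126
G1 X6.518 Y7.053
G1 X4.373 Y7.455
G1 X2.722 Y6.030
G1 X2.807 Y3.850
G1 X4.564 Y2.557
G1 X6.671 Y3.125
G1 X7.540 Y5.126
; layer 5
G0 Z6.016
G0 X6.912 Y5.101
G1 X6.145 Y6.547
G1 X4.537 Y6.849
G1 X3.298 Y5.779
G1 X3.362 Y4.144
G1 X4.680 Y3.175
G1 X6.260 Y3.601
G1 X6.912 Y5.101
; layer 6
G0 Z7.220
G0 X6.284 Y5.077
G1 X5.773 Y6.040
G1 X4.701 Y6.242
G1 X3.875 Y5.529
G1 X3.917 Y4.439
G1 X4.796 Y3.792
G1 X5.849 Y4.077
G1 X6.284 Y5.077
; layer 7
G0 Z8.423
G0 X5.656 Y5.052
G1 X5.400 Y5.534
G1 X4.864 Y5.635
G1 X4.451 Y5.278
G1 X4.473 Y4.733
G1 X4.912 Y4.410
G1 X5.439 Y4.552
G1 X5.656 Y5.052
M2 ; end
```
solid part
  facet normal 0.0000 0.0000 -1.0000
    outer loop
      vertex 3.719 9.883 0.000
      vertex 8.007 9.078 0.000
      vertex 10.052 5.224 0.000
    endloop
  endfacet
  facet normal 0.0000 0.0000 -1.0000
    outer loop
      vertex 0.416 7.032 0.000
      vertex 3.719 9.883 0.000
      vertex 10.052 5.224 0.000
    endloop
  endfacet
  facet normal 0.0000 0.0000 -1.0000
    outer loop
      vertex 0.586 2.672 0.000
      vertex 0.416 7.032 0.000
      vertex 10.052 5.224 0.000
    endloop
  endfacet
  facet normal 0.0000 0.0000 -1.0000
    outer loop
      vertex 4.101 0.086 0.000
      vertex 0.586 2.672 0.000
      vertex 10.052 5.224 0.000
    endloop
  endfacet
  facet normal 0.0000 0.0000 -1.0000
    outer loop
      vertex 8.314 1.222 0.000
      vertex 4.101 0.086 0.000
      vertex 10.052 5.224 0.000
    endloop
  endfacet
  facet normal 0.7993 0.4241 0.4258
    outer loop
      vertex 10.052 5.224 0.000
      vertex 8.007 9.078 0.000
      vertex 5.028 5.028 9.626
    endloop
  endfacet
  facet normal 0.1669 0.8893 0.4258
    outer loop
      vertex 8.007 9.078 0.000
      vertex 3.719 9.883 0.000
      vertex 5.028 5.028 9.626
    endloop
  endfacet
  facet normal -0.5912 0.6849 0.4258
    outer loop
      vertex 3.719 9.883 0.000
      vertex 0.416 7.032 0.000
      vertex 5.028 5.028 9.626
    endloop
  endfacet
  facet normal -0.9041 -0.0353 0.4258
    outer loop
      vertex 0.416 7.032 0.000
      vertex 0.586 2.672 0.000
      vertex 5.028 5.028 9.626
    endloop
  endfacet
  facet normal -0.5362 -0.7288 0.4258
    outer loop
      vertex 0.586 2.672 0.000
      vertex 4.101 0.086 0.000
      vertex 5.028 5.028 9.626
    endloop
  endfacet
  facet normal 0.2356 -0.8736 0.4258
    outer loop
      vertex 4.101 0.086 0.000
      vertex 8.314 1.222 0.000
      vertex 5.028 5.028 9.626
    endloop
  endfacet
  facet normal 0.8299 -0.3604 0.4258
    outer loop
      vertex 8.314 1.222 0.000
      vertex 10.052 5.224 0.000
      vertex 5.028 5.028 9.626
    endloop
  endfacet
endsolid part

The G0 Z moves step by Δz≈1.203 mm. The G1 loops shrink linearly with z, so the solid tapers from its base footprint up to z≈9.63. Closing with a flat bottom cap and the tapered top and triangulating gives 12 facets — a regular 7-sided pyramid, base circumscribed radius ≈ 5.03 mm, apex at z ≈ 9.63 mm.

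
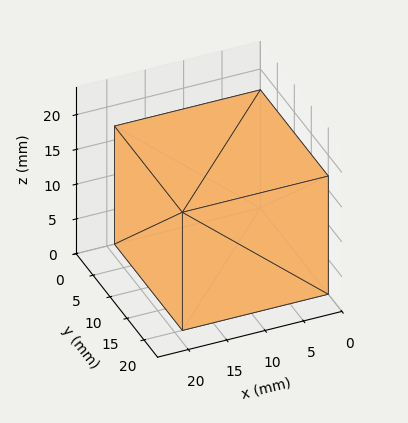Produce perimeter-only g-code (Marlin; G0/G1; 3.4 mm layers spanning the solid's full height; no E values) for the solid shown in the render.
Reading the render: the shape is a rectangular box, roughly 19 × 20 mm footprint and 17 mm tall (dimensions read to the nearest mm from the axis ticks). For the g-code, the solid's height is divided into equal slices at the stated Δz and each level perimeter traced with G1 moves after a G0 lift.

; perimeter-only toolpath
G21 ; units = mm
G90 ; absolute positioning
G28 ; home
; layer 1
G0 Z3.4
G0 X0.0 Y0.0
G1 X19.0 Y0.0
G1 X19.0 Y20.0
G1 X0.0 Y20.0
G1 X0.0 Y0.0
; layer 2
G0 Z6.8
G0 X0.0 Y0.0
G1 X19.0 Y0.0
G1 X19.0 Y20.0
G1 X0.0 Y20.0
G1 X0.0 Y0.0
; layer 3
G0 Z10.2
G0 X0.0 Y0.0
G1 X19.0 Y0.0
G1 X19.0 Y20.0
G1 X0.0 Y20.0
G1 X0.0 Y0.0
; layer 4
G0 Z13.6
G0 X0.0 Y0.0
G1 X19.0 Y0.0
G1 X19.0 Y20.0
G1 X0.0 Y20.0
G1 X0.0 Y0.0
; layer 5
G0 Z17.0
G0 X0.0 Y0.0
G1 X19.0 Y0.0
G1 X19.0 Y20.0
G1 X0.0 Y20.0
G1 X0.0 Y0.0
M2 ; end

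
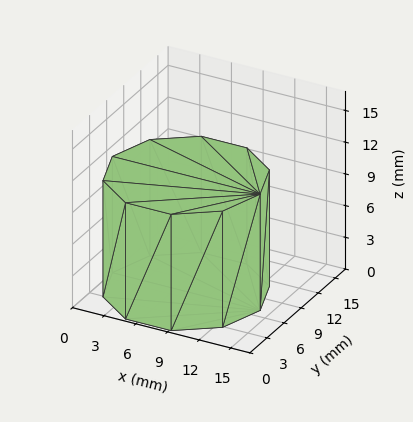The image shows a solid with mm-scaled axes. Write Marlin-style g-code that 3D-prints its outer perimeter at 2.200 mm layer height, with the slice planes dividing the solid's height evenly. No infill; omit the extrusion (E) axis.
Reading the render: the shape is a regular 10-sided prism (a cylinder approximated with 10 flat sides), circumscribed radius ≈ 7 mm, height ≈ 11 mm (dimensions read to the nearest mm from the axis ticks). For the g-code, the solid's height is divided into equal slices at the stated Δz and each level perimeter traced with G1 moves after a G0 lift.

; perimeter-only toolpath
G21 ; units = mm
G90 ; absolute positioning
G28 ; home
; layer 1
G0 Z2.200
G0 X14.000 Y7.000
G1 X12.663 Y11.114
G1 X9.163 Y13.657
G1 X4.837 Y13.657
G1 X1.337 Y11.114
G1 X0.000 Y7.000
G1 X1.337 Y2.886
G1 X4.837 Y0.343
G1 X9.163 Y0.343
G1 X12.663 Y2.886
G1 X14.000 Y7.000
; layer 2
G0 Z4.400
G0 X14.000 Y7.000
G1 X12.663 Y11.114
G1 X9.163 Y13.657
G1 X4.837 Y13.657
G1 X1.337 Y11.114
G1 X0.000 Y7.000
G1 X1.337 Y2.886
G1 X4.837 Y0.343
G1 X9.163 Y0.343
G1 X12.663 Y2.886
G1 X14.000 Y7.000
; layer 3
G0 Z6.600
G0 X14.000 Y7.000
G1 X12.663 Y11.114
G1 X9.163 Y13.657
G1 X4.837 Y13.657
G1 X1.337 Y11.114
G1 X0.000 Y7.000
G1 X1.337 Y2.886
G1 X4.837 Y0.343
G1 X9.163 Y0.343
G1 X12.663 Y2.886
G1 X14.000 Y7.000
; layer 4
G0 Z8.800
G0 X14.000 Y7.000
G1 X12.663 Y11.114
G1 X9.163 Y13.657
G1 X4.837 Y13.657
G1 X1.337 Y11.114
G1 X0.000 Y7.000
G1 X1.337 Y2.886
G1 X4.837 Y0.343
G1 X9.163 Y0.343
G1 X12.663 Y2.886
G1 X14.000 Y7.000
; layer 5
G0 Z11.000
G0 X14.000 Y7.000
G1 X12.663 Y11.114
G1 X9.163 Y13.657
G1 X4.837 Y13.657
G1 X1.337 Y11.114
G1 X0.000 Y7.000
G1 X1.337 Y2.886
G1 X4.837 Y0.343
G1 X9.163 Y0.343
G1 X12.663 Y2.886
G1 X14.000 Y7.000
M2 ; end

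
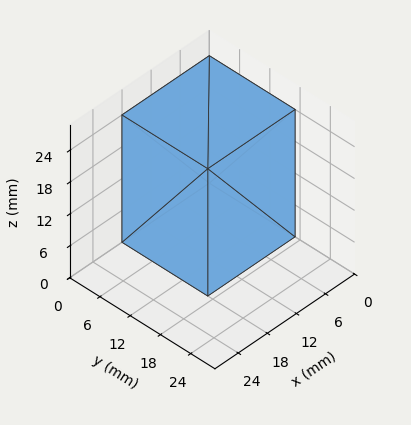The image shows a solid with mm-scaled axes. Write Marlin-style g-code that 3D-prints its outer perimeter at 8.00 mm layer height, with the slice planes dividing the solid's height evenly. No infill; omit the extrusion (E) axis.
Reading the render: the shape is a rectangular box, roughly 18 × 17 mm footprint and 24 mm tall (dimensions read to the nearest mm from the axis ticks). For the g-code, the solid's height is divided into equal slices at the stated Δz and each level perimeter traced with G1 moves after a G0 lift.

; perimeter-only toolpath
G21 ; units = mm
G90 ; absolute positioning
G28 ; home
; layer 1
G0 Z8.00
G0 X0.00 Y0.00
G1 X18.00 Y0.00
G1 X18.00 Y17.00
G1 X0.00 Y17.00
G1 X0.00 Y0.00
; layer 2
G0 Z16.00
G0 X0.00 Y0.00
G1 X18.00 Y0.00
G1 X18.00 Y17.00
G1 X0.00 Y17.00
G1 X0.00 Y0.00
; layer 3
G0 Z24.00
G0 X0.00 Y0.00
G1 X18.00 Y0.00
G1 X18.00 Y17.00
G1 X0.00 Y17.00
G1 X0.00 Y0.00
M2 ; end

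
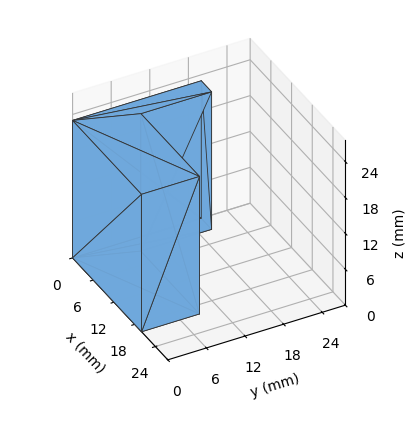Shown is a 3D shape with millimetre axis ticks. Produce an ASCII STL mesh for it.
Reading the render: the shape is an L-shaped prism: outer 20 × 20 mm, arm thicknesses ≈ 9 mm (horizontal) and 3 mm (vertical), extruded 23 mm in z (dimensions read to the nearest mm from the axis ticks). For the STL, each face is triangulated and given an outward normal.

solid part
  facet normal 0.0000 0.0000 -1.0000
    outer loop
      vertex 20.000 9.000 0.000
      vertex 20.000 0.000 0.000
      vertex 0.000 0.000 0.000
    endloop
  endfacet
  facet normal 0.0000 0.0000 -1.0000
    outer loop
      vertex 3.000 9.000 0.000
      vertex 20.000 9.000 0.000
      vertex 0.000 0.000 0.000
    endloop
  endfacet
  facet normal 0.0000 0.0000 -1.0000
    outer loop
      vertex 3.000 20.000 0.000
      vertex 3.000 9.000 0.000
      vertex 0.000 0.000 0.000
    endloop
  endfacet
  facet normal 0.0000 0.0000 -1.0000
    outer loop
      vertex 0.000 20.000 0.000
      vertex 3.000 20.000 0.000
      vertex 0.000 0.000 0.000
    endloop
  endfacet
  facet normal 0.0000 0.0000 1.0000
    outer loop
      vertex 0.000 0.000 23.000
      vertex 20.000 0.000 23.000
      vertex 20.000 9.000 23.000
    endloop
  endfacet
  facet normal 0.0000 0.0000 1.0000
    outer loop
      vertex 0.000 0.000 23.000
      vertex 20.000 9.000 23.000
      vertex 3.000 9.000 23.000
    endloop
  endfacet
  facet normal 0.0000 0.0000 1.0000
    outer loop
      vertex 0.000 0.000 23.000
      vertex 3.000 9.000 23.000
      vertex 3.000 20.000 23.000
    endloop
  endfacet
  facet normal 0.0000 0.0000 1.0000
    outer loop
      vertex 0.000 0.000 23.000
      vertex 3.000 20.000 23.000
      vertex 0.000 20.000 23.000
    endloop
  endfacet
  facet normal 0.0000 -1.0000 0.0000
    outer loop
      vertex 0.000 0.000 0.000
      vertex 20.000 0.000 0.000
      vertex 20.000 0.000 23.000
    endloop
  endfacet
  facet normal 0.0000 -1.0000 0.0000
    outer loop
      vertex 0.000 0.000 0.000
      vertex 20.000 0.000 23.000
      vertex 0.000 0.000 23.000
    endloop
  endfacet
  facet normal 1.0000 0.0000 0.0000
    outer loop
      vertex 20.000 0.000 0.000
      vertex 20.000 9.000 0.000
      vertex 20.000 9.000 23.000
    endloop
  endfacet
  facet normal 1.0000 0.0000 0.0000
    outer loop
      vertex 20.000 0.000 0.000
      vertex 20.000 9.000 23.000
      vertex 20.000 0.000 23.000
    endloop
  endfacet
  facet normal 0.0000 1.0000 0.0000
    outer loop
      vertex 20.000 9.000 0.000
      vertex 3.000 9.000 0.000
      vertex 3.000 9.000 23.000
    endloop
  endfacet
  facet normal 0.0000 1.0000 0.0000
    outer loop
      vertex 20.000 9.000 0.000
      vertex 3.000 9.000 23.000
      vertex 20.000 9.000 23.000
    endloop
  endfacet
  facet normal 1.0000 0.0000 0.0000
    outer loop
      vertex 3.000 9.000 0.000
      vertex 3.000 20.000 0.000
      vertex 3.000 20.000 23.000
    endloop
  endfacet
  facet normal 1.0000 0.0000 0.0000
    outer loop
      vertex 3.000 9.000 0.000
      vertex 3.000 20.000 23.000
      vertex 3.000 9.000 23.000
    endloop
  endfacet
  facet normal 0.0000 1.0000 0.0000
    outer loop
      vertex 3.000 20.000 0.000
      vertex 0.000 20.000 0.000
      vertex 0.000 20.000 23.000
    endloop
  endfacet
  facet normal 0.0000 1.0000 0.0000
    outer loop
      vertex 3.000 20.000 0.000
      vertex 0.000 20.000 23.000
      vertex 3.000 20.000 23.000
    endloop
  endfacet
  facet normal -1.0000 0.0000 0.0000
    outer loop
      vertex 0.000 20.000 0.000
      vertex 0.000 0.000 0.000
      vertex 0.000 0.000 23.000
    endloop
  endfacet
  facet normal -1.0000 0.0000 0.0000
    outer loop
      vertex 0.000 20.000 0.000
      vertex 0.000 0.000 23.000
      vertex 0.000 20.000 23.000
    endloop
  endfacet
endsolid part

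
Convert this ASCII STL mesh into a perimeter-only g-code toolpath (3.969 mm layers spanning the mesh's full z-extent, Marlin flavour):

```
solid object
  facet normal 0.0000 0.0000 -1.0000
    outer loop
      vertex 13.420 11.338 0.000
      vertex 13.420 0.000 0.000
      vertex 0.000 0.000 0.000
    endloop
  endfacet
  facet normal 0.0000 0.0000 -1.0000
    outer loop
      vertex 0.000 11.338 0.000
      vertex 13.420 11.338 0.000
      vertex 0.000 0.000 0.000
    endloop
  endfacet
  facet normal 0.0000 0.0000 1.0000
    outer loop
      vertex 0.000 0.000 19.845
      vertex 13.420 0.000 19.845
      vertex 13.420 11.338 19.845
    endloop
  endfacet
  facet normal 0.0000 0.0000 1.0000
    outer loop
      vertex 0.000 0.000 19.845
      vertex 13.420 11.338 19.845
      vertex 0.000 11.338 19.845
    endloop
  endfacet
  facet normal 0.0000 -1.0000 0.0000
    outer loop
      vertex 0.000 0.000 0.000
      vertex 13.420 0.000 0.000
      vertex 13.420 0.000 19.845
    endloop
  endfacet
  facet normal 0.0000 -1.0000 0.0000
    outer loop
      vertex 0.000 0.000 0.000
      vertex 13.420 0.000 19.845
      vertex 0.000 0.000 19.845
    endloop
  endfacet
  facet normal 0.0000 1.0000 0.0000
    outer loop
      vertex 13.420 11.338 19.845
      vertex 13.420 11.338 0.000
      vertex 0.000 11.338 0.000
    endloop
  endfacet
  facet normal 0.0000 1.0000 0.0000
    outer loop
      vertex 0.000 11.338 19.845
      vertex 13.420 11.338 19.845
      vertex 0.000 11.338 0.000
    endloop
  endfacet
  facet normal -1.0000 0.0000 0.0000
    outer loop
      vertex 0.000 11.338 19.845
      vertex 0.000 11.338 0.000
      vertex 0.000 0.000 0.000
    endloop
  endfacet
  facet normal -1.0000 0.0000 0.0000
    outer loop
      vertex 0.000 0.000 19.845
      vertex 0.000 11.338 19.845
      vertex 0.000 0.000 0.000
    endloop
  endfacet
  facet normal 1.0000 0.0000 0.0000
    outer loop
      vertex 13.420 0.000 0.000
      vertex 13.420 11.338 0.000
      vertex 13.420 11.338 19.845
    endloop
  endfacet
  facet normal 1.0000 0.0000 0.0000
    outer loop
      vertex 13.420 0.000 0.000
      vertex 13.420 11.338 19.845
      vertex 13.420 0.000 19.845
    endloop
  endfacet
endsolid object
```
; perimeter-only toolpath
G21 ; units = mm
G90 ; absolute positioning
G28 ; home
; layer 1
G0 Z3.969
G0 X0.000 Y0.000
G1 X13.420 Y0.000
G1 X13.420 Y11.338
G1 X0.000 Y11.338
G1 X0.000 Y0.000
; layer 2
G0 Z7.938
G0 X0.000 Y0.000
G1 X13.420 Y0.000
G1 X13.420 Y11.338
G1 X0.000 Y11.338
G1 X0.000 Y0.000
; layer 3
G0 Z11.907
G0 X0.000 Y0.000
G1 X13.420 Y0.000
G1 X13.420 Y11.338
G1 X0.000 Y11.338
G1 X0.000 Y0.000
; layer 4
G0 Z15.876
G0 X0.000 Y0.000
G1 X13.420 Y0.000
G1 X13.420 Y11.338
G1 X0.000 Y11.338
G1 X0.000 Y0.000
; layer 5
G0 Z19.845
G0 X0.000 Y0.000
G1 X13.420 Y0.000
G1 X13.420 Y11.338
G1 X0.000 Y11.338
G1 X0.000 Y0.000
M2 ; end

The solid is a rectangular box, roughly 13.4 × 11.3 mm footprint and 19.8 mm tall. Slicing at Δz = 3.969 mm — 5 equal slices spanning the solid's height, so layer i sits at z = i·h/5 — gives 5 non-empty perimeters. Each is a 4-segment closed polygon; G0 lifts to the layer z and rapids to the start vertex, then G1 traces the edges.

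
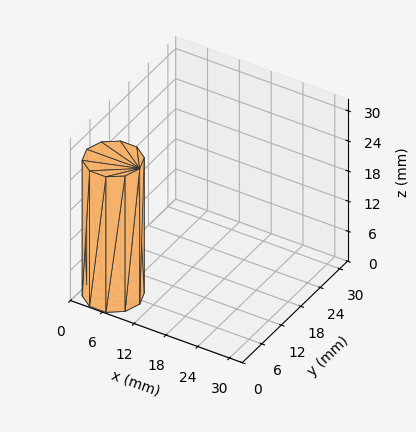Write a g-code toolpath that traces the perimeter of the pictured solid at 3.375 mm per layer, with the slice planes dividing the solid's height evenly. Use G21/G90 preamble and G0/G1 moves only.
Reading the render: the shape is a regular 10-sided prism (a cylinder approximated with 10 flat sides), circumscribed radius ≈ 5 mm, height ≈ 27 mm (dimensions read to the nearest mm from the axis ticks). For the g-code, the solid's height is divided into equal slices at the stated Δz and each level perimeter traced with G1 moves after a G0 lift.

; perimeter-only toolpath
G21 ; units = mm
G90 ; absolute positioning
G28 ; home
; layer 1
G0 Z3.375
G0 X10.000 Y5.000
G1 X9.045 Y7.939
G1 X6.545 Y9.755
G1 X3.455 Y9.755
G1 X0.955 Y7.939
G1 X0.000 Y5.000
G1 X0.955 Y2.061
G1 X3.455 Y0.245
G1 X6.545 Y0.245
G1 X9.045 Y2.061
G1 X10.000 Y5.000
; layer 2
G0 Z6.750
G0 X10.000 Y5.000
G1 X9.045 Y7.939
G1 X6.545 Y9.755
G1 X3.455 Y9.755
G1 X0.955 Y7.939
G1 X0.000 Y5.000
G1 X0.955 Y2.061
G1 X3.455 Y0.245
G1 X6.545 Y0.245
G1 X9.045 Y2.061
G1 X10.000 Y5.000
; layer 3
G0 Z10.125
G0 X10.000 Y5.000
G1 X9.045 Y7.939
G1 X6.545 Y9.755
G1 X3.455 Y9.755
G1 X0.955 Y7.939
G1 X0.000 Y5.000
G1 X0.955 Y2.061
G1 X3.455 Y0.245
G1 X6.545 Y0.245
G1 X9.045 Y2.061
G1 X10.000 Y5.000
; layer 4
G0 Z13.500
G0 X10.000 Y5.000
G1 X9.045 Y7.939
G1 X6.545 Y9.755
G1 X3.455 Y9.755
G1 X0.955 Y7.939
G1 X0.000 Y5.000
G1 X0.955 Y2.061
G1 X3.455 Y0.245
G1 X6.545 Y0.245
G1 X9.045 Y2.061
G1 X10.000 Y5.000
; layer 5
G0 Z16.875
G0 X10.000 Y5.000
G1 X9.045 Y7.939
G1 X6.545 Y9.755
G1 X3.455 Y9.755
G1 X0.955 Y7.939
G1 X0.000 Y5.000
G1 X0.955 Y2.061
G1 X3.455 Y0.245
G1 X6.545 Y0.245
G1 X9.045 Y2.061
G1 X10.000 Y5.000
; layer 6
G0 Z20.250
G0 X10.000 Y5.000
G1 X9.045 Y7.939
G1 X6.545 Y9.755
G1 X3.455 Y9.755
G1 X0.955 Y7.939
G1 X0.000 Y5.000
G1 X0.955 Y2.061
G1 X3.455 Y0.245
G1 X6.545 Y0.245
G1 X9.045 Y2.061
G1 X10.000 Y5.000
; layer 7
G0 Z23.625
G0 X10.000 Y5.000
G1 X9.045 Y7.939
G1 X6.545 Y9.755
G1 X3.455 Y9.755
G1 X0.955 Y7.939
G1 X0.000 Y5.000
G1 X0.955 Y2.061
G1 X3.455 Y0.245
G1 X6.545 Y0.245
G1 X9.045 Y2.061
G1 X10.000 Y5.000
; layer 8
G0 Z27.000
G0 X10.000 Y5.000
G1 X9.045 Y7.939
G1 X6.545 Y9.755
G1 X3.455 Y9.755
G1 X0.955 Y7.939
G1 X0.000 Y5.000
G1 X0.955 Y2.061
G1 X3.455 Y0.245
G1 X6.545 Y0.245
G1 X9.045 Y2.061
G1 X10.000 Y5.000
M2 ; end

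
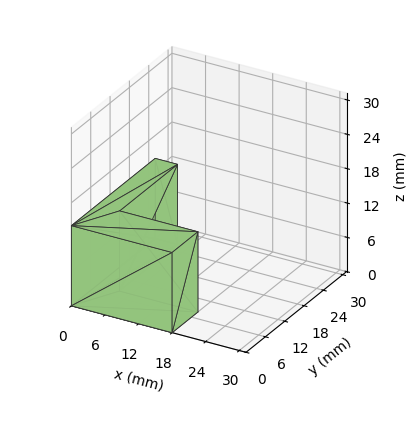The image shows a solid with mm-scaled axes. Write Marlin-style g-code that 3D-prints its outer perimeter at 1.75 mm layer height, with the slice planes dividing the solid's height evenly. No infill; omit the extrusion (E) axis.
Reading the render: the shape is an L-shaped prism: outer 18 × 26 mm, arm thicknesses ≈ 8 mm (horizontal) and 4 mm (vertical), extruded 14 mm in z (dimensions read to the nearest mm from the axis ticks). For the g-code, the solid's height is divided into equal slices at the stated Δz and each level perimeter traced with G1 moves after a G0 lift.

; perimeter-only toolpath
G21 ; units = mm
G90 ; absolute positioning
G28 ; home
; layer 1
G0 Z1.75
G0 X0.00 Y0.00
G1 X18.00 Y0.00
G1 X18.00 Y8.00
G1 X4.00 Y8.00
G1 X4.00 Y26.00
G1 X0.00 Y26.00
G1 X0.00 Y0.00
; layer 2
G0 Z3.50
G0 X0.00 Y0.00
G1 X18.00 Y0.00
G1 X18.00 Y8.00
G1 X4.00 Y8.00
G1 X4.00 Y26.00
G1 X0.00 Y26.00
G1 X0.00 Y0.00
; layer 3
G0 Z5.25
G0 X0.00 Y0.00
G1 X18.00 Y0.00
G1 X18.00 Y8.00
G1 X4.00 Y8.00
G1 X4.00 Y26.00
G1 X0.00 Y26.00
G1 X0.00 Y0.00
; layer 4
G0 Z7.00
G0 X0.00 Y0.00
G1 X18.00 Y0.00
G1 X18.00 Y8.00
G1 X4.00 Y8.00
G1 X4.00 Y26.00
G1 X0.00 Y26.00
G1 X0.00 Y0.00
; layer 5
G0 Z8.75
G0 X0.00 Y0.00
G1 X18.00 Y0.00
G1 X18.00 Y8.00
G1 X4.00 Y8.00
G1 X4.00 Y26.00
G1 X0.00 Y26.00
G1 X0.00 Y0.00
; layer 6
G0 Z10.50
G0 X0.00 Y0.00
G1 X18.00 Y0.00
G1 X18.00 Y8.00
G1 X4.00 Y8.00
G1 X4.00 Y26.00
G1 X0.00 Y26.00
G1 X0.00 Y0.00
; layer 7
G0 Z12.25
G0 X0.00 Y0.00
G1 X18.00 Y0.00
G1 X18.00 Y8.00
G1 X4.00 Y8.00
G1 X4.00 Y26.00
G1 X0.00 Y26.00
G1 X0.00 Y0.00
; layer 8
G0 Z14.00
G0 X0.00 Y0.00
G1 X18.00 Y0.00
G1 X18.00 Y8.00
G1 X4.00 Y8.00
G1 X4.00 Y26.00
G1 X0.00 Y26.00
G1 X0.00 Y0.00
M2 ; end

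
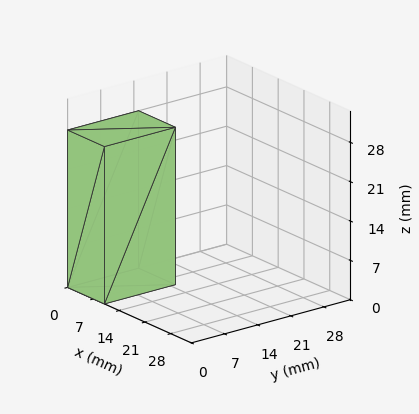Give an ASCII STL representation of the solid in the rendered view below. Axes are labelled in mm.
Reading the render: the shape is a rectangular box, roughly 10 × 15 mm footprint and 28 mm tall (dimensions read to the nearest mm from the axis ticks). For the STL, each face is triangulated and given an outward normal.

solid part
  facet normal 0.0000 0.0000 -1.0000
    outer loop
      vertex 10.00 15.00 0.00
      vertex 10.00 0.00 0.00
      vertex 0.00 0.00 0.00
    endloop
  endfacet
  facet normal 0.0000 0.0000 -1.0000
    outer loop
      vertex 0.00 15.00 0.00
      vertex 10.00 15.00 0.00
      vertex 0.00 0.00 0.00
    endloop
  endfacet
  facet normal 0.0000 0.0000 1.0000
    outer loop
      vertex 0.00 0.00 28.00
      vertex 10.00 0.00 28.00
      vertex 10.00 15.00 28.00
    endloop
  endfacet
  facet normal 0.0000 0.0000 1.0000
    outer loop
      vertex 0.00 0.00 28.00
      vertex 10.00 15.00 28.00
      vertex 0.00 15.00 28.00
    endloop
  endfacet
  facet normal 0.0000 -1.0000 0.0000
    outer loop
      vertex 0.00 0.00 0.00
      vertex 10.00 0.00 0.00
      vertex 10.00 0.00 28.00
    endloop
  endfacet
  facet normal 0.0000 -1.0000 0.0000
    outer loop
      vertex 0.00 0.00 0.00
      vertex 10.00 0.00 28.00
      vertex 0.00 0.00 28.00
    endloop
  endfacet
  facet normal 0.0000 1.0000 0.0000
    outer loop
      vertex 10.00 15.00 28.00
      vertex 10.00 15.00 0.00
      vertex 0.00 15.00 0.00
    endloop
  endfacet
  facet normal 0.0000 1.0000 0.0000
    outer loop
      vertex 0.00 15.00 28.00
      vertex 10.00 15.00 28.00
      vertex 0.00 15.00 0.00
    endloop
  endfacet
  facet normal -1.0000 0.0000 0.0000
    outer loop
      vertex 0.00 15.00 28.00
      vertex 0.00 15.00 0.00
      vertex 0.00 0.00 0.00
    endloop
  endfacet
  facet normal -1.0000 0.0000 0.0000
    outer loop
      vertex 0.00 0.00 28.00
      vertex 0.00 15.00 28.00
      vertex 0.00 0.00 0.00
    endloop
  endfacet
  facet normal 1.0000 0.0000 0.0000
    outer loop
      vertex 10.00 0.00 0.00
      vertex 10.00 15.00 0.00
      vertex 10.00 15.00 28.00
    endloop
  endfacet
  facet normal 1.0000 0.0000 0.0000
    outer loop
      vertex 10.00 0.00 0.00
      vertex 10.00 15.00 28.00
      vertex 10.00 0.00 28.00
    endloop
  endfacet
endsolid part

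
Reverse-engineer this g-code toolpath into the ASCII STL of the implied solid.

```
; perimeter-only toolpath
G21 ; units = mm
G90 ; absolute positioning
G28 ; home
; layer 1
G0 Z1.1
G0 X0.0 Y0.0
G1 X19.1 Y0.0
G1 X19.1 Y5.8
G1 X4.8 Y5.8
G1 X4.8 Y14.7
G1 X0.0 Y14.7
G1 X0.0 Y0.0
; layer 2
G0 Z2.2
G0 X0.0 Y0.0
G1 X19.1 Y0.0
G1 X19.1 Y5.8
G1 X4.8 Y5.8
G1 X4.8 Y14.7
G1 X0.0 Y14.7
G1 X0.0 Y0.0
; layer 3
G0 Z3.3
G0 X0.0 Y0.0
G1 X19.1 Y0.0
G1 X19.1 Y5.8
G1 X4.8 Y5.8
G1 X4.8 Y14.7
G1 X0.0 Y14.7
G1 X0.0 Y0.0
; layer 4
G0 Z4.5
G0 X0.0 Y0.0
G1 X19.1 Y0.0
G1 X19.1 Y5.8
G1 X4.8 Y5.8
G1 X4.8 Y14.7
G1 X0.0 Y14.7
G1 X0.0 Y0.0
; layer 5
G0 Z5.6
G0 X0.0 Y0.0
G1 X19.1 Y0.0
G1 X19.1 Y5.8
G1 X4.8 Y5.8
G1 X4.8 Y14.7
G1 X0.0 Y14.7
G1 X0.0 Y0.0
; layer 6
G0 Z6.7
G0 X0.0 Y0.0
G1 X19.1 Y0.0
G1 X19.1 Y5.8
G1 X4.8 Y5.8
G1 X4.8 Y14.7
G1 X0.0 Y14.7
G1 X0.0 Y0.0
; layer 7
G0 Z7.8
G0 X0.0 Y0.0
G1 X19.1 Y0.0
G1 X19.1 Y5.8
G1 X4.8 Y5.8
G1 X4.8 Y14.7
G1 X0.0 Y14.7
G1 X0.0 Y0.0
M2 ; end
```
solid part
  facet normal 0.0000 0.0000 -1.0000
    outer loop
      vertex 19.1 5.8 0.0
      vertex 19.1 0.0 0.0
      vertex 0.0 0.0 0.0
    endloop
  endfacet
  facet normal 0.0000 0.0000 -1.0000
    outer loop
      vertex 4.8 5.8 0.0
      vertex 19.1 5.8 0.0
      vertex 0.0 0.0 0.0
    endloop
  endfacet
  facet normal 0.0000 0.0000 -1.0000
    outer loop
      vertex 4.8 14.7 0.0
      vertex 4.8 5.8 0.0
      vertex 0.0 0.0 0.0
    endloop
  endfacet
  facet normal 0.0000 0.0000 -1.0000
    outer loop
      vertex 0.0 14.7 0.0
      vertex 4.8 14.7 0.0
      vertex 0.0 0.0 0.0
    endloop
  endfacet
  facet normal 0.0000 0.0000 1.0000
    outer loop
      vertex 0.0 0.0 7.8
      vertex 19.1 0.0 7.8
      vertex 19.1 5.8 7.8
    endloop
  endfacet
  facet normal 0.0000 0.0000 1.0000
    outer loop
      vertex 0.0 0.0 7.8
      vertex 19.1 5.8 7.8
      vertex 4.8 5.8 7.8
    endloop
  endfacet
  facet normal 0.0000 0.0000 1.0000
    outer loop
      vertex 0.0 0.0 7.8
      vertex 4.8 5.8 7.8
      vertex 4.8 14.7 7.8
    endloop
  endfacet
  facet normal 0.0000 0.0000 1.0000
    outer loop
      vertex 0.0 0.0 7.8
      vertex 4.8 14.7 7.8
      vertex 0.0 14.7 7.8
    endloop
  endfacet
  facet normal 0.0000 -1.0000 0.0000
    outer loop
      vertex 0.0 0.0 0.0
      vertex 19.1 0.0 0.0
      vertex 19.1 0.0 7.8
    endloop
  endfacet
  facet normal 0.0000 -1.0000 0.0000
    outer loop
      vertex 0.0 0.0 0.0
      vertex 19.1 0.0 7.8
      vertex 0.0 0.0 7.8
    endloop
  endfacet
  facet normal 1.0000 0.0000 0.0000
    outer loop
      vertex 19.1 0.0 0.0
      vertex 19.1 5.8 0.0
      vertex 19.1 5.8 7.8
    endloop
  endfacet
  facet normal 1.0000 0.0000 0.0000
    outer loop
      vertex 19.1 0.0 0.0
      vertex 19.1 5.8 7.8
      vertex 19.1 0.0 7.8
    endloop
  endfacet
  facet normal 0.0000 1.0000 0.0000
    outer loop
      vertex 19.1 5.8 0.0
      vertex 4.8 5.8 0.0
      vertex 4.8 5.8 7.8
    endloop
  endfacet
  facet normal 0.0000 1.0000 0.0000
    outer loop
      vertex 19.1 5.8 0.0
      vertex 4.8 5.8 7.8
      vertex 19.1 5.8 7.8
    endloop
  endfacet
  facet normal 1.0000 0.0000 0.0000
    outer loop
      vertex 4.8 5.8 0.0
      vertex 4.8 14.7 0.0
      vertex 4.8 14.7 7.8
    endloop
  endfacet
  facet normal 1.0000 0.0000 0.0000
    outer loop
      vertex 4.8 5.8 0.0
      vertex 4.8 14.7 7.8
      vertex 4.8 5.8 7.8
    endloop
  endfacet
  facet normal 0.0000 1.0000 0.0000
    outer loop
      vertex 4.8 14.7 0.0
      vertex 0.0 14.7 0.0
      vertex 0.0 14.7 7.8
    endloop
  endfacet
  facet normal 0.0000 1.0000 0.0000
    outer loop
      vertex 4.8 14.7 0.0
      vertex 0.0 14.7 7.8
      vertex 4.8 14.7 7.8
    endloop
  endfacet
  facet normal -1.0000 0.0000 0.0000
    outer loop
      vertex 0.0 14.7 0.0
      vertex 0.0 0.0 0.0
      vertex 0.0 0.0 7.8
    endloop
  endfacet
  facet normal -1.0000 0.0000 0.0000
    outer loop
      vertex 0.0 14.7 0.0
      vertex 0.0 0.0 7.8
      vertex 0.0 14.7 7.8
    endloop
  endfacet
endsolid part

The G0 Z moves step by Δz≈1.1 mm. Every layer's G1 loop is the same polygon, so the solid is a straight extrusion of it from z=0 to z≈7.8. Closing with flat bottom and top caps and triangulating gives 20 facets — an L-shaped prism: outer 19.1 × 14.7 mm, arm thicknesses ≈ 5.8 mm (horizontal) and 4.8 mm (vertical), extruded 7.8 mm in z.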